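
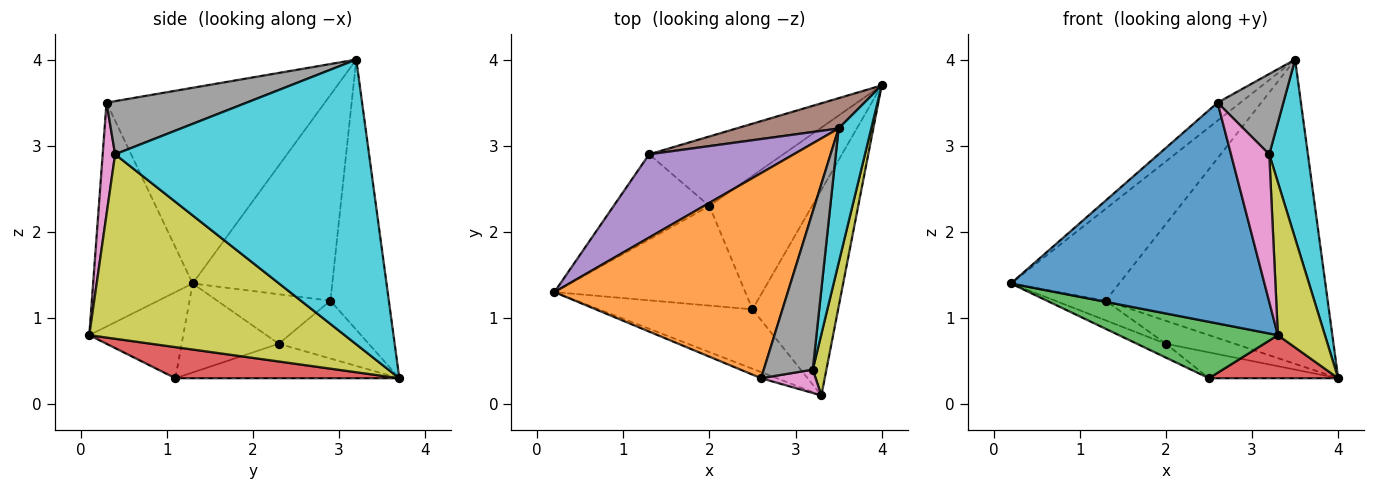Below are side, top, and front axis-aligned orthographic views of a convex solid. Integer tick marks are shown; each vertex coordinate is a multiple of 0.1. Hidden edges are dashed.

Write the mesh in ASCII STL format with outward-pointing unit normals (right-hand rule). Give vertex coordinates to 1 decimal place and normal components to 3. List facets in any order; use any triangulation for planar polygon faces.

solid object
 facet normal -0.365 -0.931 -0.026
  outer loop
   vertex 2.6 0.3 3.5
   vertex 0.2 1.3 1.4
   vertex 3.3 0.1 0.8
  endloop
 endfacet
 facet normal -0.641 0.067 0.765
  outer loop
   vertex 2.6 0.3 3.5
   vertex 3.5 3.2 4.0
   vertex 0.2 1.3 1.4
  endloop
 endfacet
 facet normal -0.377 -0.637 -0.672
  outer loop
   vertex 2.5 1.1 0.3
   vertex 3.3 0.1 0.8
   vertex 0.2 1.3 1.4
  endloop
 endfacet
 facet normal 0.335 -0.193 -0.922
  outer loop
   vertex 2.5 1.1 0.3
   vertex 4.0 3.7 0.3
   vertex 3.3 0.1 0.8
  endloop
 endfacet
 facet normal -0.691 0.536 0.485
  outer loop
   vertex 1.3 2.9 1.2
   vertex 0.2 1.3 1.4
   vertex 3.5 3.2 4.0
  endloop
 endfacet
 facet normal -0.253 0.963 0.096
  outer loop
   vertex 1.3 2.9 1.2
   vertex 3.5 3.2 4.0
   vertex 4.0 3.7 0.3
  endloop
 endfacet
 facet normal 0.306 -0.940 0.149
  outer loop
   vertex 3.2 0.4 2.9
   vertex 2.6 0.3 3.5
   vertex 3.3 0.1 0.8
  endloop
 endfacet
 facet normal 0.695 -0.326 0.641
  outer loop
   vertex 3.2 0.4 2.9
   vertex 3.5 3.2 4.0
   vertex 2.6 0.3 3.5
  endloop
 endfacet
 facet normal 0.981 -0.181 0.073
  outer loop
   vertex 3.2 0.4 2.9
   vertex 3.3 0.1 0.8
   vertex 4.0 3.7 0.3
  endloop
 endfacet
 facet normal 0.982 -0.149 0.113
  outer loop
   vertex 3.2 0.4 2.9
   vertex 4.0 3.7 0.3
   vertex 3.5 3.2 4.0
  endloop
 endfacet
 facet normal -0.313 0.180 -0.933
  outer loop
   vertex 2.0 2.3 0.7
   vertex 4.0 3.7 0.3
   vertex 2.5 1.1 0.3
  endloop
 endfacet
 facet normal -0.379 0.290 -0.879
  outer loop
   vertex 2.0 2.3 0.7
   vertex 1.3 2.9 1.2
   vertex 4.0 3.7 0.3
  endloop
 endfacet
 facet normal -0.419 0.125 -0.899
  outer loop
   vertex 2.0 2.3 0.7
   vertex 2.5 1.1 0.3
   vertex 0.2 1.3 1.4
  endloop
 endfacet
 facet normal -0.450 0.200 -0.870
  outer loop
   vertex 2.0 2.3 0.7
   vertex 0.2 1.3 1.4
   vertex 1.3 2.9 1.2
  endloop
 endfacet
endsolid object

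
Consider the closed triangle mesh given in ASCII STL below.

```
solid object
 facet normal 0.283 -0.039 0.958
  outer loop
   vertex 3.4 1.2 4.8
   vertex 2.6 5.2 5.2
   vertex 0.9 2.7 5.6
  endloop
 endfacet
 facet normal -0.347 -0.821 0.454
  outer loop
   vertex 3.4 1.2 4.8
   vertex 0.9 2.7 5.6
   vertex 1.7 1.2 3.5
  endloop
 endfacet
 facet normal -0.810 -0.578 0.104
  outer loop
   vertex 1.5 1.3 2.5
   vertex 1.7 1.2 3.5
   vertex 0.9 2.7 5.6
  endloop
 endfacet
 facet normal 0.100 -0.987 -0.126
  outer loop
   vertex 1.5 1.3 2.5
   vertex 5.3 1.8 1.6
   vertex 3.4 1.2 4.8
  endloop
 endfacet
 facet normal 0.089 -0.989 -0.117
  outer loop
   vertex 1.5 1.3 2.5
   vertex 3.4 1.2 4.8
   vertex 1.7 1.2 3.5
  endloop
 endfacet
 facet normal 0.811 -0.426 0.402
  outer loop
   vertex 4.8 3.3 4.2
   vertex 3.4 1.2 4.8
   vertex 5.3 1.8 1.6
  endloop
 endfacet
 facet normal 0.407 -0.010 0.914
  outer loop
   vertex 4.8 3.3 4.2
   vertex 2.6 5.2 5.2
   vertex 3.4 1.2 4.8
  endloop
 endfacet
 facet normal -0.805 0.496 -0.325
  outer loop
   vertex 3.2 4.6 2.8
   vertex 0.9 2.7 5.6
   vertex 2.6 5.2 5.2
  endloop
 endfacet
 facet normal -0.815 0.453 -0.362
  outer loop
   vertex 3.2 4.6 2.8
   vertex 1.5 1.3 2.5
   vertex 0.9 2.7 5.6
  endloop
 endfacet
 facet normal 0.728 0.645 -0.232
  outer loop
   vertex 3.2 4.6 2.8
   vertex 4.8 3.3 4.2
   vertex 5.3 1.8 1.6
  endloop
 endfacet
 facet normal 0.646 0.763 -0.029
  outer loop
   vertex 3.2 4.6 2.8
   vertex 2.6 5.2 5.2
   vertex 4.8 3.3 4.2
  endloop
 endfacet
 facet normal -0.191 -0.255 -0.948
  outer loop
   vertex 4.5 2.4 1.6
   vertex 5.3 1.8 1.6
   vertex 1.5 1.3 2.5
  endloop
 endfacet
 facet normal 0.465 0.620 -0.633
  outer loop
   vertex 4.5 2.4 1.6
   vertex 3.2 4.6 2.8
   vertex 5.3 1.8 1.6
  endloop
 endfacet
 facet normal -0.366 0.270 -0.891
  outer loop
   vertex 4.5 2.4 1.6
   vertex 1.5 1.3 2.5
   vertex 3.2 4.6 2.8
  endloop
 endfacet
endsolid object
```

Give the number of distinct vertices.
9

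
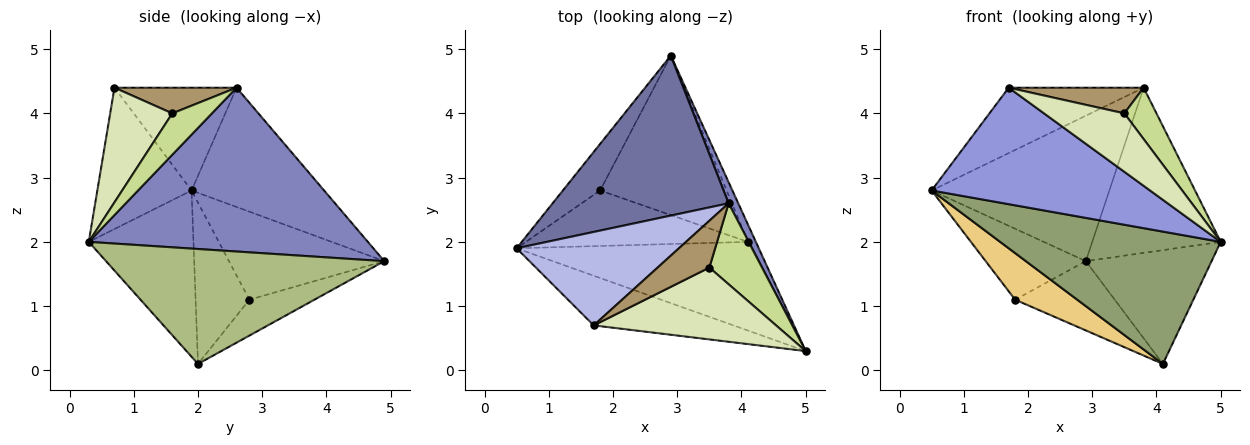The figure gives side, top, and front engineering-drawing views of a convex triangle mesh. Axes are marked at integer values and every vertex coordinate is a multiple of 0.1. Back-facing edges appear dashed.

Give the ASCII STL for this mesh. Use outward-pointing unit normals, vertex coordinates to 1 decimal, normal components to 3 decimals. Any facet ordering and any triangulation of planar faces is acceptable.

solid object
 facet normal -0.448 0.601 0.662
  outer loop
   vertex 3.8 2.6 4.4
   vertex 2.9 4.9 1.7
   vertex 0.5 1.9 2.8
  endloop
 endfacet
 facet normal 0.907 0.418 0.053
  outer loop
   vertex 3.8 2.6 4.4
   vertex 5.0 0.3 2.0
   vertex 2.9 4.9 1.7
  endloop
 endfacet
 facet normal -0.369 -0.855 -0.365
  outer loop
   vertex 1.7 0.7 4.4
   vertex 0.5 1.9 2.8
   vertex 5.0 0.3 2.0
  endloop
 endfacet
 facet normal -0.461 0.509 0.727
  outer loop
   vertex 1.7 0.7 4.4
   vertex 3.8 2.6 4.4
   vertex 0.5 1.9 2.8
  endloop
 endfacet
 facet normal -0.367 -0.773 -0.518
  outer loop
   vertex 4.1 2.0 0.1
   vertex 5.0 0.3 2.0
   vertex 0.5 1.9 2.8
  endloop
 endfacet
 facet normal 0.909 0.411 -0.063
  outer loop
   vertex 4.1 2.0 0.1
   vertex 2.9 4.9 1.7
   vertex 5.0 0.3 2.0
  endloop
 endfacet
 facet normal 0.551 -0.447 0.704
  outer loop
   vertex 3.5 1.6 4.0
   vertex 5.0 0.3 2.0
   vertex 3.8 2.6 4.4
  endloop
 endfacet
 facet normal 0.438 -0.567 0.697
  outer loop
   vertex 3.5 1.6 4.0
   vertex 1.7 0.7 4.4
   vertex 5.0 0.3 2.0
  endloop
 endfacet
 facet normal 0.399 -0.441 0.804
  outer loop
   vertex 3.5 1.6 4.0
   vertex 3.8 2.6 4.4
   vertex 1.7 0.7 4.4
  endloop
 endfacet
 facet normal -0.792 0.511 -0.335
  outer loop
   vertex 1.8 2.8 1.1
   vertex 0.5 1.9 2.8
   vertex 2.9 4.9 1.7
  endloop
 endfacet
 facet normal -0.486 -0.562 -0.669
  outer loop
   vertex 1.8 2.8 1.1
   vertex 4.1 2.0 0.1
   vertex 0.5 1.9 2.8
  endloop
 endfacet
 facet normal -0.252 0.386 -0.888
  outer loop
   vertex 1.8 2.8 1.1
   vertex 2.9 4.9 1.7
   vertex 4.1 2.0 0.1
  endloop
 endfacet
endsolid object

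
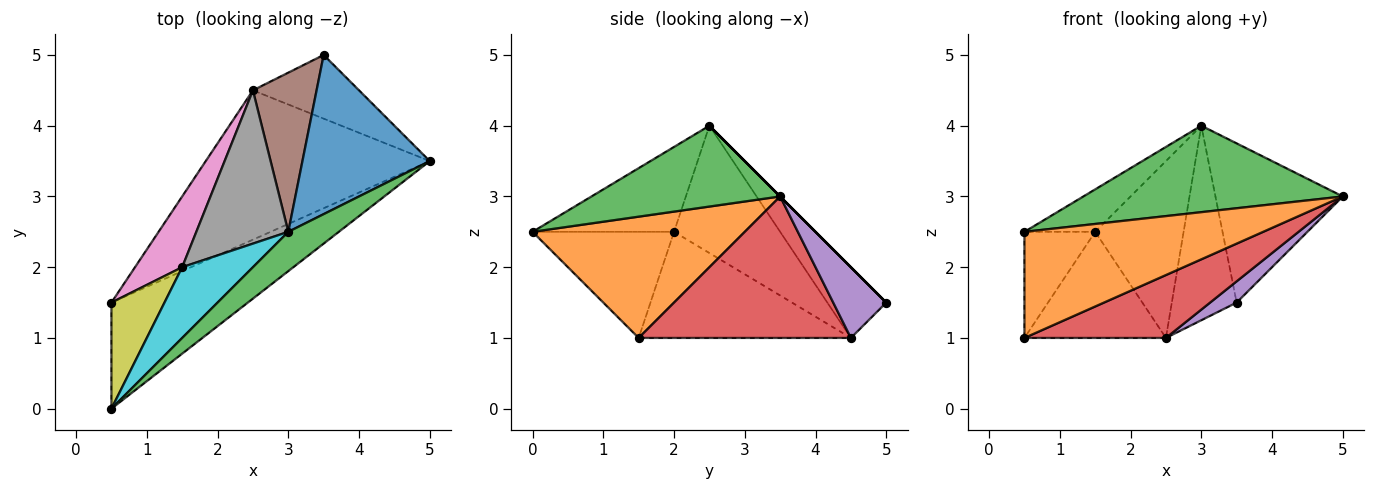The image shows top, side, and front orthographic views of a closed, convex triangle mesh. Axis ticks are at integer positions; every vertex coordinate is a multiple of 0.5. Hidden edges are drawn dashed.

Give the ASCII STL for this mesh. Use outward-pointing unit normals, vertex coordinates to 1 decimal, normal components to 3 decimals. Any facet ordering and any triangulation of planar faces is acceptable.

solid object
 facet normal 0.000 0.707 0.707
  outer loop
   vertex 3.0 2.5 4.0
   vertex 5.0 3.5 3.0
   vertex 3.5 5.0 1.5
  endloop
 endfacet
 facet normal 0.532 -0.599 -0.599
  outer loop
   vertex 0.5 0.0 2.5
   vertex 0.5 1.5 1.0
   vertex 5.0 3.5 3.0
  endloop
 endfacet
 facet normal 0.552 -0.759 0.345
  outer loop
   vertex 0.5 0.0 2.5
   vertex 5.0 3.5 3.0
   vertex 3.0 2.5 4.0
  endloop
 endfacet
 facet normal 0.503 -0.335 -0.797
  outer loop
   vertex 2.5 4.5 1.0
   vertex 5.0 3.5 3.0
   vertex 0.5 1.5 1.0
  endloop
 endfacet
 facet normal 0.535 -0.267 -0.802
  outer loop
   vertex 2.5 4.5 1.0
   vertex 3.5 5.0 1.5
   vertex 5.0 3.5 3.0
  endloop
 endfacet
 facet normal -0.575 0.633 0.518
  outer loop
   vertex 2.5 4.5 1.0
   vertex 3.0 2.5 4.0
   vertex 3.5 5.0 1.5
  endloop
 endfacet
 facet normal -0.780 0.520 0.347
  outer loop
   vertex 1.5 2.0 2.5
   vertex 2.5 4.5 1.0
   vertex 0.5 1.5 1.0
  endloop
 endfacet
 facet normal -0.672 0.560 0.485
  outer loop
   vertex 1.5 2.0 2.5
   vertex 3.0 2.5 4.0
   vertex 2.5 4.5 1.0
  endloop
 endfacet
 facet normal -0.816 0.408 0.408
  outer loop
   vertex 1.5 2.0 2.5
   vertex 0.5 1.5 1.0
   vertex 0.5 0.0 2.5
  endloop
 endfacet
 facet normal -0.717 0.359 0.598
  outer loop
   vertex 1.5 2.0 2.5
   vertex 0.5 0.0 2.5
   vertex 3.0 2.5 4.0
  endloop
 endfacet
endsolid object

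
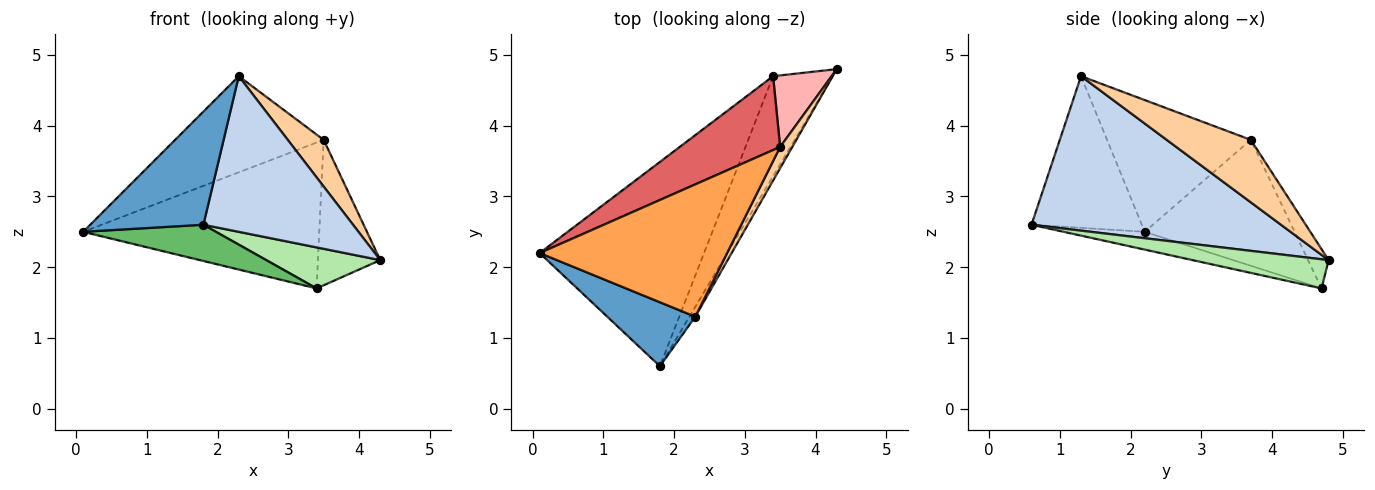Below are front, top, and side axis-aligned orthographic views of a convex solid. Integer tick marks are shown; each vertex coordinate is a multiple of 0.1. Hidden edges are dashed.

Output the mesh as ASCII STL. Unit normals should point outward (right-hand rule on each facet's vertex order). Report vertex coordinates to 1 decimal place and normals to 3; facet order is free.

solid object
 facet normal -0.647 -0.664 0.375
  outer loop
   vertex 2.3 1.3 4.7
   vertex 0.1 2.2 2.5
   vertex 1.8 0.6 2.6
  endloop
 endfacet
 facet normal 0.857 -0.514 -0.033
  outer loop
   vertex 2.3 1.3 4.7
   vertex 1.8 0.6 2.6
   vertex 4.3 4.8 2.1
  endloop
 endfacet
 facet normal -0.494 0.511 0.703
  outer loop
   vertex 3.5 3.7 3.8
   vertex 0.1 2.2 2.5
   vertex 2.3 1.3 4.7
  endloop
 endfacet
 facet normal 0.905 -0.387 0.176
  outer loop
   vertex 3.5 3.7 3.8
   vertex 2.3 1.3 4.7
   vertex 4.3 4.8 2.1
  endloop
 endfacet
 facet normal -0.106 -0.174 -0.979
  outer loop
   vertex 3.4 4.7 1.7
   vertex 1.8 0.6 2.6
   vertex 0.1 2.2 2.5
  endloop
 endfacet
 facet normal 0.413 -0.346 -0.842
  outer loop
   vertex 3.4 4.7 1.7
   vertex 4.3 4.8 2.1
   vertex 1.8 0.6 2.6
  endloop
 endfacet
 facet normal -0.493 0.776 0.393
  outer loop
   vertex 3.4 4.7 1.7
   vertex 0.1 2.2 2.5
   vertex 3.5 3.7 3.8
  endloop
 endfacet
 facet normal -0.284 0.860 0.423
  outer loop
   vertex 3.4 4.7 1.7
   vertex 3.5 3.7 3.8
   vertex 4.3 4.8 2.1
  endloop
 endfacet
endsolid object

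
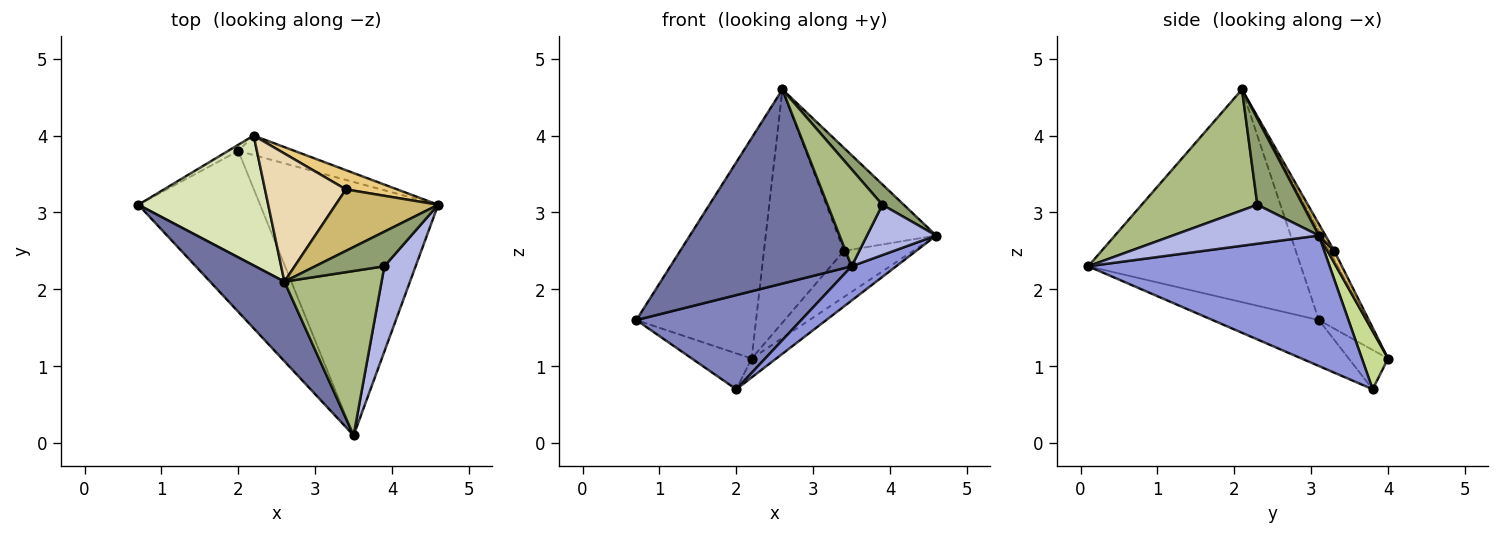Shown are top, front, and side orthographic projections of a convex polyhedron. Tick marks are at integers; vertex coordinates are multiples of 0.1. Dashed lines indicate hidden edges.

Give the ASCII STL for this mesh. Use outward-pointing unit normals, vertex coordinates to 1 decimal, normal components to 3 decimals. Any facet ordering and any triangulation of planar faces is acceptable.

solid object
 facet normal -0.736 -0.627 0.257
  outer loop
   vertex 2.6 2.1 4.6
   vertex 0.7 3.1 1.6
   vertex 3.5 0.1 2.3
  endloop
 endfacet
 facet normal -0.309 -0.480 -0.821
  outer loop
   vertex 2.0 3.8 0.7
   vertex 3.5 0.1 2.3
   vertex 0.7 3.1 1.6
  endloop
 endfacet
 facet normal 0.588 -0.109 -0.802
  outer loop
   vertex 2.0 3.8 0.7
   vertex 4.6 3.1 2.7
   vertex 3.5 0.1 2.3
  endloop
 endfacet
 facet normal 0.732 -0.347 0.587
  outer loop
   vertex 3.9 2.3 3.1
   vertex 3.5 0.1 2.3
   vertex 4.6 3.1 2.7
  endloop
 endfacet
 facet normal 0.731 -0.346 0.588
  outer loop
   vertex 3.9 2.3 3.1
   vertex 4.6 3.1 2.7
   vertex 2.6 2.1 4.6
  endloop
 endfacet
 facet normal 0.731 -0.347 0.588
  outer loop
   vertex 3.9 2.3 3.1
   vertex 2.6 2.1 4.6
   vertex 3.5 0.1 2.3
  endloop
 endfacet
 facet normal 0.595 0.560 -0.577
  outer loop
   vertex 2.2 4.0 1.1
   vertex 4.6 3.1 2.7
   vertex 2.0 3.8 0.7
  endloop
 endfacet
 facet normal -0.329 0.814 0.479
  outer loop
   vertex 2.2 4.0 1.1
   vertex 0.7 3.1 1.6
   vertex 2.6 2.1 4.6
  endloop
 endfacet
 facet normal -0.544 0.827 -0.142
  outer loop
   vertex 2.2 4.0 1.1
   vertex 2.0 3.8 0.7
   vertex 0.7 3.1 1.6
  endloop
 endfacet
 facet normal 0.058 0.857 0.512
  outer loop
   vertex 3.4 3.3 2.5
   vertex 2.6 2.1 4.6
   vertex 4.6 3.1 2.7
  endloop
 endfacet
 facet normal 0.089 0.919 0.383
  outer loop
   vertex 3.4 3.3 2.5
   vertex 4.6 3.1 2.7
   vertex 2.2 4.0 1.1
  endloop
 endfacet
 facet normal -0.050 0.875 0.481
  outer loop
   vertex 3.4 3.3 2.5
   vertex 2.2 4.0 1.1
   vertex 2.6 2.1 4.6
  endloop
 endfacet
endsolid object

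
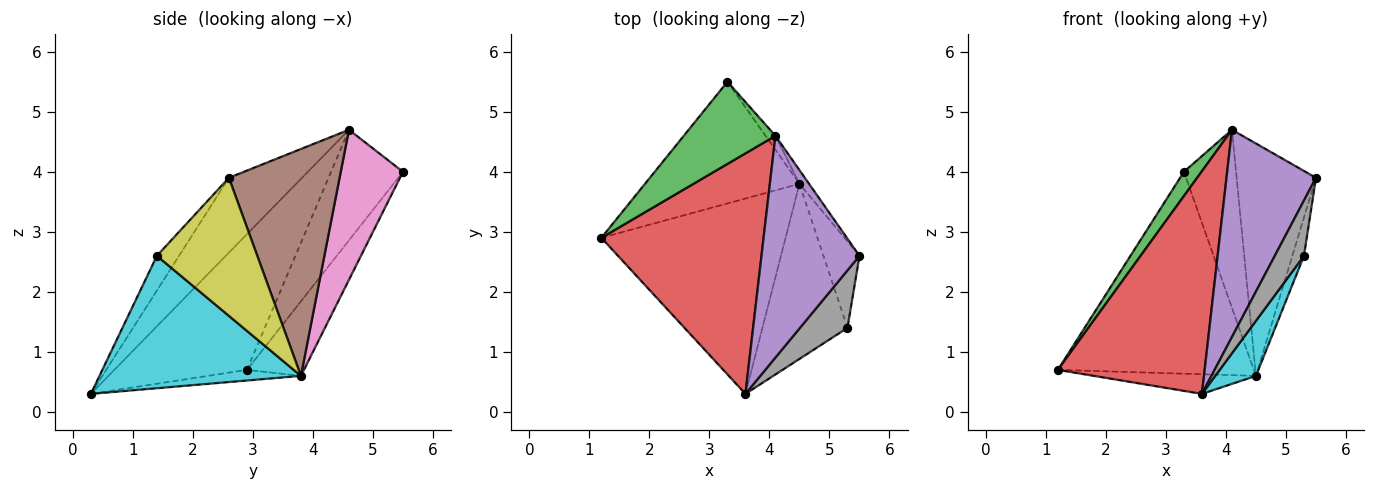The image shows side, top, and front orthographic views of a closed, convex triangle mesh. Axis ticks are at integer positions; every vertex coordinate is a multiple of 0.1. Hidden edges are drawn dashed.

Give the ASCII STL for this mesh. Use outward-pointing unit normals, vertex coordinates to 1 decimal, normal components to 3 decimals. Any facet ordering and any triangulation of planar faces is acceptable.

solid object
 facet normal -0.242 0.831 -0.501
  outer loop
   vertex 4.5 3.8 0.6
   vertex 1.2 2.9 0.7
   vertex 3.3 5.5 4.0
  endloop
 endfacet
 facet normal -0.057 0.100 -0.993
  outer loop
   vertex 4.5 3.8 0.6
   vertex 3.6 0.3 0.3
   vertex 1.2 2.9 0.7
  endloop
 endfacet
 facet normal -0.757 -0.185 0.627
  outer loop
   vertex 4.1 4.6 4.7
   vertex 3.3 5.5 4.0
   vertex 1.2 2.9 0.7
  endloop
 endfacet
 facet normal -0.523 -0.579 0.625
  outer loop
   vertex 4.1 4.6 4.7
   vertex 1.2 2.9 0.7
   vertex 3.6 0.3 0.3
  endloop
 endfacet
 facet normal -0.487 -0.596 0.638
  outer loop
   vertex 4.1 4.6 4.7
   vertex 3.6 0.3 0.3
   vertex 5.5 2.6 3.9
  endloop
 endfacet
 facet normal 0.812 0.582 -0.034
  outer loop
   vertex 4.1 4.6 4.7
   vertex 5.5 2.6 3.9
   vertex 4.5 3.8 0.6
  endloop
 endfacet
 facet normal 0.766 0.641 -0.050
  outer loop
   vertex 4.1 4.6 4.7
   vertex 4.5 3.8 0.6
   vertex 3.3 5.5 4.0
  endloop
 endfacet
 facet normal -0.466 -0.613 0.638
  outer loop
   vertex 5.3 1.4 2.6
   vertex 5.5 2.6 3.9
   vertex 3.6 0.3 0.3
  endloop
 endfacet
 facet normal 0.962 0.111 -0.251
  outer loop
   vertex 5.3 1.4 2.6
   vertex 4.5 3.8 0.6
   vertex 5.5 2.6 3.9
  endloop
 endfacet
 facet normal 0.829 -0.168 -0.533
  outer loop
   vertex 5.3 1.4 2.6
   vertex 3.6 0.3 0.3
   vertex 4.5 3.8 0.6
  endloop
 endfacet
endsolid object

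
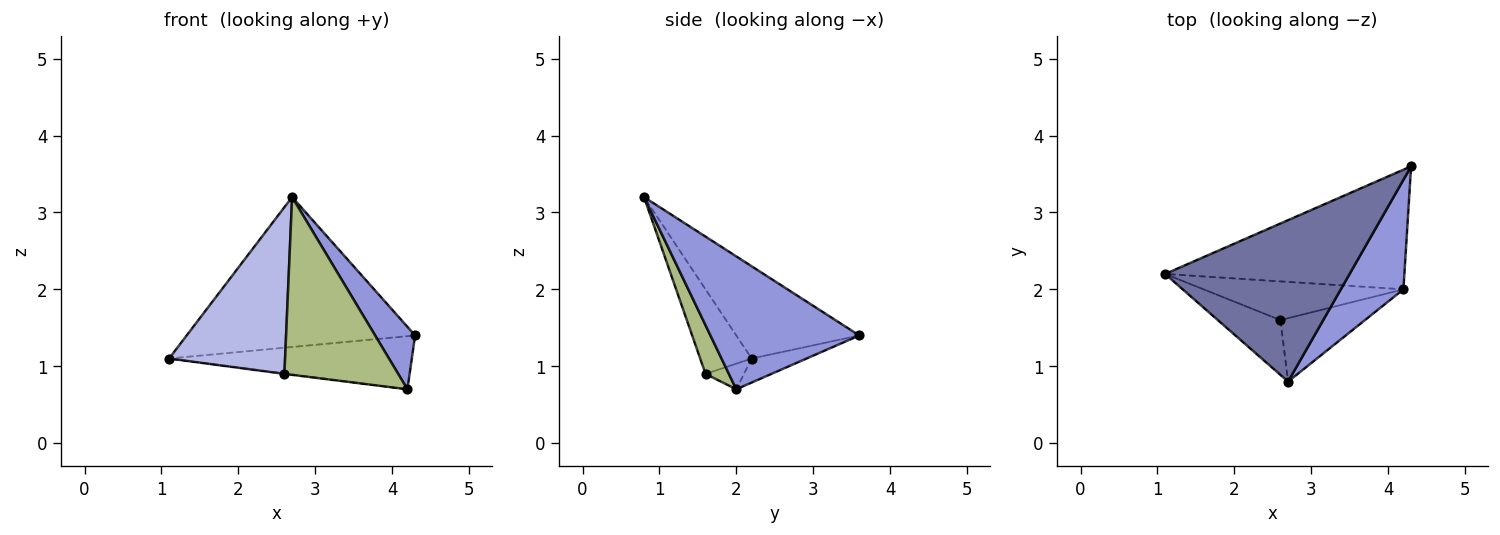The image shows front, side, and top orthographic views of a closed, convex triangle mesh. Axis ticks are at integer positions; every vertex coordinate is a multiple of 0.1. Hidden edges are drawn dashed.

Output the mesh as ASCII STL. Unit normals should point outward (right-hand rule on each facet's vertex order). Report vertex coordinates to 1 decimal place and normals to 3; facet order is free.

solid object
 facet normal -0.344 0.639 0.688
  outer loop
   vertex 2.7 0.8 3.2
   vertex 4.3 3.6 1.4
   vertex 1.1 2.2 1.1
  endloop
 endfacet
 facet normal -0.091 0.404 -0.910
  outer loop
   vertex 4.2 2.0 0.7
   vertex 1.1 2.2 1.1
   vertex 4.3 3.6 1.4
  endloop
 endfacet
 facet normal 0.879 -0.236 0.414
  outer loop
   vertex 4.2 2.0 0.7
   vertex 4.3 3.6 1.4
   vertex 2.7 0.8 3.2
  endloop
 endfacet
 facet normal -0.389 -0.875 -0.288
  outer loop
   vertex 2.6 1.6 0.9
   vertex 2.7 0.8 3.2
   vertex 1.1 2.2 1.1
  endloop
 endfacet
 facet normal -0.127 0.013 -0.992
  outer loop
   vertex 2.6 1.6 0.9
   vertex 1.1 2.2 1.1
   vertex 4.2 2.0 0.7
  endloop
 endfacet
 facet normal 0.190 -0.925 -0.330
  outer loop
   vertex 2.6 1.6 0.9
   vertex 4.2 2.0 0.7
   vertex 2.7 0.8 3.2
  endloop
 endfacet
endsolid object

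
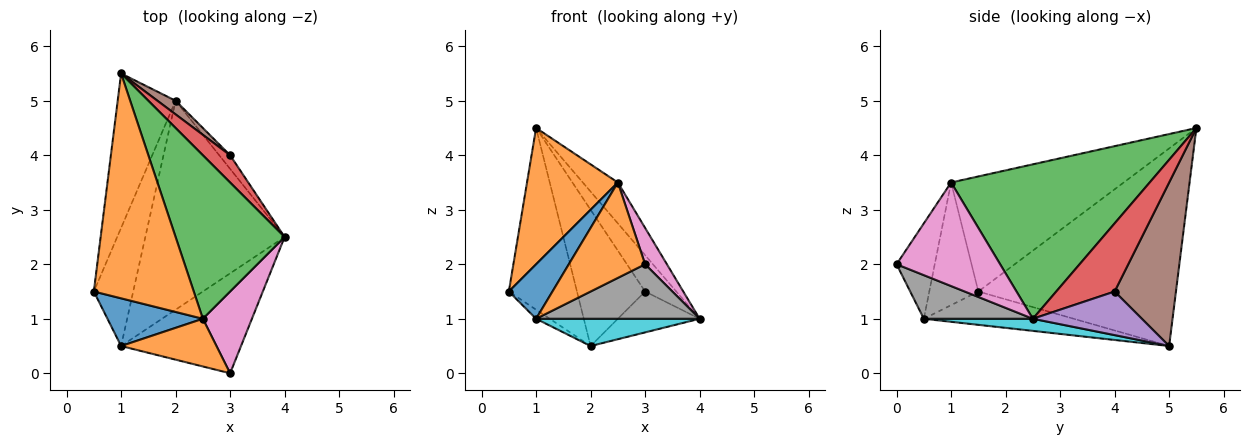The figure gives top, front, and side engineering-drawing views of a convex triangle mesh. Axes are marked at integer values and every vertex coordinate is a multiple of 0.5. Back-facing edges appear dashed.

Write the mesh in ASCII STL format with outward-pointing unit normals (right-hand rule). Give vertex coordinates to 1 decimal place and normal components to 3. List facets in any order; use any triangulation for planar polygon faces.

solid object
 facet normal -0.911 0.314 -0.267
  outer loop
   vertex 2.0 5.0 0.5
   vertex 0.5 1.5 1.5
   vertex 1.0 5.5 4.5
  endloop
 endfacet
 facet normal -0.702 -0.369 0.609
  outer loop
   vertex 2.5 1.0 3.5
   vertex 1.0 5.5 4.5
   vertex 0.5 1.5 1.5
  endloop
 endfacet
 facet normal 0.809 0.143 0.571
  outer loop
   vertex 2.5 1.0 3.5
   vertex 4.0 2.5 1.0
   vertex 1.0 5.5 4.5
  endloop
 endfacet
 facet normal 0.832 0.444 0.333
  outer loop
   vertex 3.0 4.0 1.5
   vertex 1.0 5.5 4.5
   vertex 4.0 2.5 1.0
  endloop
 endfacet
 facet normal 0.784 0.588 -0.196
  outer loop
   vertex 3.0 4.0 1.5
   vertex 4.0 2.5 1.0
   vertex 2.0 5.0 0.5
  endloop
 endfacet
 facet normal 0.667 0.741 0.074
  outer loop
   vertex 3.0 4.0 1.5
   vertex 2.0 5.0 0.5
   vertex 1.0 5.5 4.5
  endloop
 endfacet
 facet normal 0.888 -0.187 0.421
  outer loop
   vertex 3.0 0.0 2.0
   vertex 4.0 2.5 1.0
   vertex 2.5 1.0 3.5
  endloop
 endfacet
 facet normal 0.304 -0.456 -0.836
  outer loop
   vertex 1.0 0.5 1.0
   vertex 4.0 2.5 1.0
   vertex 3.0 0.0 2.0
  endloop
 endfacet
 facet normal -0.645 0.059 -0.762
  outer loop
   vertex 1.0 0.5 1.0
   vertex 0.5 1.5 1.5
   vertex 2.0 5.0 0.5
  endloop
 endfacet
 facet normal 0.086 -0.129 -0.988
  outer loop
   vertex 1.0 0.5 1.0
   vertex 2.0 5.0 0.5
   vertex 4.0 2.5 1.0
  endloop
 endfacet
 facet normal -0.646 -0.574 0.503
  outer loop
   vertex 1.0 0.5 1.0
   vertex 2.5 1.0 3.5
   vertex 0.5 1.5 1.5
  endloop
 endfacet
 facet normal -0.408 -0.816 0.408
  outer loop
   vertex 1.0 0.5 1.0
   vertex 3.0 0.0 2.0
   vertex 2.5 1.0 3.5
  endloop
 endfacet
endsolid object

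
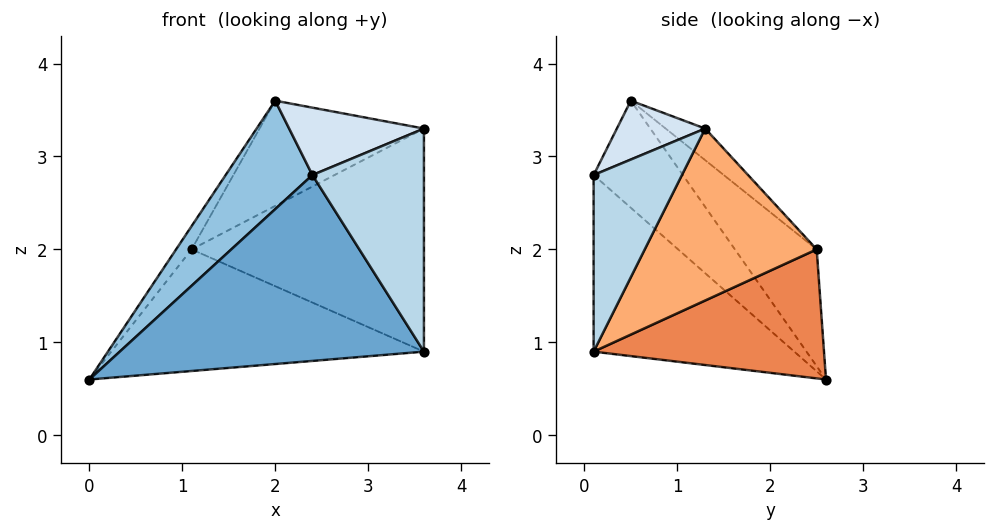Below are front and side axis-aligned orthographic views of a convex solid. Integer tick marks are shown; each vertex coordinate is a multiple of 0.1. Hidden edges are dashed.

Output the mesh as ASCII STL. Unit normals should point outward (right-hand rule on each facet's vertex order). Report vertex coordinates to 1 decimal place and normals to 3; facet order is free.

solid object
 facet normal -0.520 -0.788 -0.328
  outer loop
   vertex 2.4 0.1 2.8
   vertex 0.0 2.6 0.6
   vertex 3.6 0.1 0.9
  endloop
 endfacet
 facet normal -0.717 -0.697 -0.010
  outer loop
   vertex 2.4 0.1 2.8
   vertex 2.0 0.5 3.6
   vertex 0.0 2.6 0.6
  endloop
 endfacet
 facet normal 0.578 -0.730 0.365
  outer loop
   vertex 2.4 0.1 2.8
   vertex 3.6 0.1 0.9
   vertex 3.6 1.3 3.3
  endloop
 endfacet
 facet normal 0.451 -0.688 0.569
  outer loop
   vertex 2.4 0.1 2.8
   vertex 3.6 1.3 3.3
   vertex 2.0 0.5 3.6
  endloop
 endfacet
 facet normal 0.549 0.745 -0.378
  outer loop
   vertex 1.1 2.5 2.0
   vertex 3.6 0.1 0.9
   vertex 0.0 2.6 0.6
  endloop
 endfacet
 facet normal 0.552 0.746 -0.373
  outer loop
   vertex 1.1 2.5 2.0
   vertex 3.6 1.3 3.3
   vertex 3.6 0.1 0.9
  endloop
 endfacet
 facet normal -0.773 0.146 0.618
  outer loop
   vertex 1.1 2.5 2.0
   vertex 0.0 2.6 0.6
   vertex 2.0 0.5 3.6
  endloop
 endfacet
 facet normal -0.139 0.580 0.803
  outer loop
   vertex 1.1 2.5 2.0
   vertex 2.0 0.5 3.6
   vertex 3.6 1.3 3.3
  endloop
 endfacet
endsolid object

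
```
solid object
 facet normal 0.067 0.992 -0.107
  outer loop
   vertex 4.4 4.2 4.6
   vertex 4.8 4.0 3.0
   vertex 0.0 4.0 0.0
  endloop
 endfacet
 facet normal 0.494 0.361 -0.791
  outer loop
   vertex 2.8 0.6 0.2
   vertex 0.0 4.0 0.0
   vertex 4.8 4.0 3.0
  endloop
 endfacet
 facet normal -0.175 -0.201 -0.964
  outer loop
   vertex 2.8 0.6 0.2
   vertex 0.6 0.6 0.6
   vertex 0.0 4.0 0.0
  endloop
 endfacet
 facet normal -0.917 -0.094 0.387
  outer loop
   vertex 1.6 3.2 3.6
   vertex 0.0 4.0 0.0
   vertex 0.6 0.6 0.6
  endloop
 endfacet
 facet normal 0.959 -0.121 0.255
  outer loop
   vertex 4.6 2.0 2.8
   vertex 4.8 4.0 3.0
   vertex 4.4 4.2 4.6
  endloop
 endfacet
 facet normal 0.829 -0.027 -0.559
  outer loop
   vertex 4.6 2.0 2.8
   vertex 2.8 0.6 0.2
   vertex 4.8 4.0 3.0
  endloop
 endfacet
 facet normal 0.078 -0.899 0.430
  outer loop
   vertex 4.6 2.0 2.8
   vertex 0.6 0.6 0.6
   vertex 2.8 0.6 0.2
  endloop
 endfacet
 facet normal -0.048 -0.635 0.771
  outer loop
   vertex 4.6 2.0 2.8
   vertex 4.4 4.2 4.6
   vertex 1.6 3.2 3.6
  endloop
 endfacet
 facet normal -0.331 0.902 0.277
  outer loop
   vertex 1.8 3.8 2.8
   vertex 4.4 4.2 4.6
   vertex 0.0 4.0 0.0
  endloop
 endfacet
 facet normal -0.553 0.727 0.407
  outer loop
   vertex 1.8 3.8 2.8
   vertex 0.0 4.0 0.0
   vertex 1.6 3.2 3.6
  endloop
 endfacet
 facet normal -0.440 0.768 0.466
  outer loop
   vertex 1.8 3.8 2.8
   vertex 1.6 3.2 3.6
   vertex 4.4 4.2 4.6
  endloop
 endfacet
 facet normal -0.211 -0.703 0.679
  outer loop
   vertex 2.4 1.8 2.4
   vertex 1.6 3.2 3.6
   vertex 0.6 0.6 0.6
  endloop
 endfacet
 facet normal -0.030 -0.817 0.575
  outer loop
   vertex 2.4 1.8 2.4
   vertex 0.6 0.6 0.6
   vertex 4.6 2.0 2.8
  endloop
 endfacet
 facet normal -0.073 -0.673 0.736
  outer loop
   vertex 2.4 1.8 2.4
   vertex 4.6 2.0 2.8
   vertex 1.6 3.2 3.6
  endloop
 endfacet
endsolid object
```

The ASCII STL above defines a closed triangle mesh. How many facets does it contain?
14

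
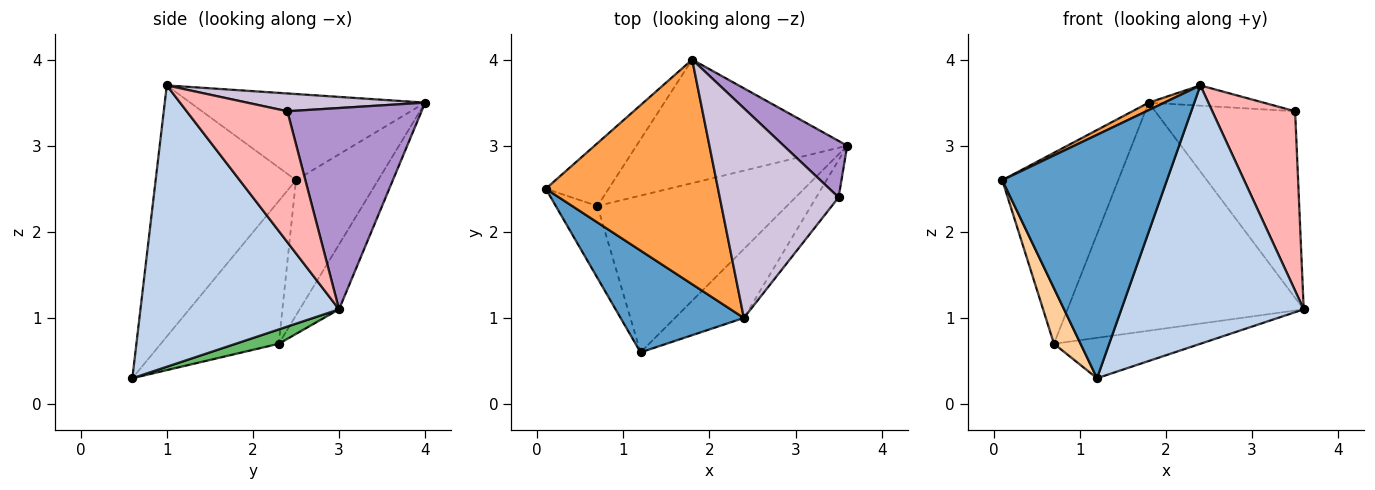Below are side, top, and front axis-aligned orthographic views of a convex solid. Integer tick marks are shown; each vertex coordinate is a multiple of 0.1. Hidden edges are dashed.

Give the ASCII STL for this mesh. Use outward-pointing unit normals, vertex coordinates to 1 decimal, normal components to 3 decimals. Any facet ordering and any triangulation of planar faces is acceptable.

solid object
 facet normal -0.618 -0.725 0.303
  outer loop
   vertex 2.4 1.0 3.7
   vertex 0.1 2.5 2.6
   vertex 1.2 0.6 0.3
  endloop
 endfacet
 facet normal 0.725 -0.666 -0.178
  outer loop
   vertex 2.4 1.0 3.7
   vertex 1.2 0.6 0.3
   vertex 3.6 3.0 1.1
  endloop
 endfacet
 facet normal -0.447 -0.030 0.894
  outer loop
   vertex 1.8 4.0 3.5
   vertex 0.1 2.5 2.6
   vertex 2.4 1.0 3.7
  endloop
 endfacet
 facet normal -0.938 -0.211 -0.274
  outer loop
   vertex 0.7 2.3 0.7
   vertex 1.2 0.6 0.3
   vertex 0.1 2.5 2.6
  endloop
 endfacet
 facet normal 0.073 0.249 -0.966
  outer loop
   vertex 0.7 2.3 0.7
   vertex 3.6 3.0 1.1
   vertex 1.2 0.6 0.3
  endloop
 endfacet
 facet normal -0.558 0.788 -0.259
  outer loop
   vertex 0.7 2.3 0.7
   vertex 0.1 2.5 2.6
   vertex 1.8 4.0 3.5
  endloop
 endfacet
 facet normal -0.145 0.870 -0.471
  outer loop
   vertex 0.7 2.3 0.7
   vertex 1.8 4.0 3.5
   vertex 3.6 3.0 1.1
  endloop
 endfacet
 facet normal 0.766 -0.630 -0.131
  outer loop
   vertex 3.5 2.4 3.4
   vertex 2.4 1.0 3.7
   vertex 3.6 3.0 1.1
  endloop
 endfacet
 facet normal 0.676 0.705 0.213
  outer loop
   vertex 3.5 2.4 3.4
   vertex 3.6 3.0 1.1
   vertex 1.8 4.0 3.5
  endloop
 endfacet
 facet normal 0.147 0.095 0.984
  outer loop
   vertex 3.5 2.4 3.4
   vertex 1.8 4.0 3.5
   vertex 2.4 1.0 3.7
  endloop
 endfacet
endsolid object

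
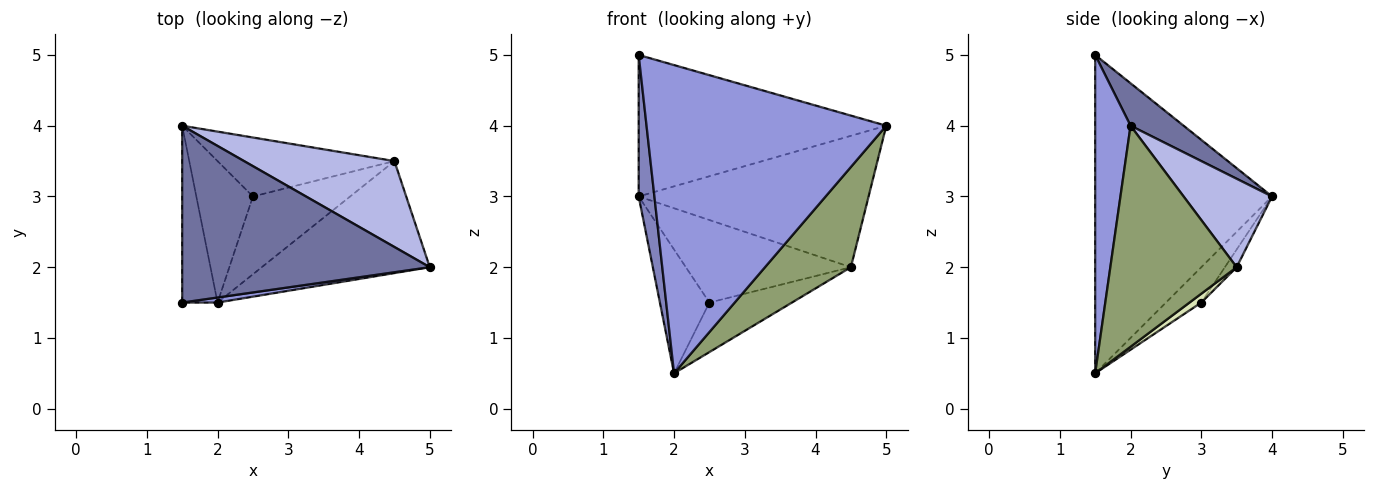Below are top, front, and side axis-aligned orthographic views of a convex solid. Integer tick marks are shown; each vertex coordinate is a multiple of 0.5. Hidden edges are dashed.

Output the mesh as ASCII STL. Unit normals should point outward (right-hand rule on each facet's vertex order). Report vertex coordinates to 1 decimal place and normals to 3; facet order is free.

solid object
 facet normal 0.133 0.619 0.774
  outer loop
   vertex 1.5 1.5 5.0
   vertex 5.0 2.0 4.0
   vertex 1.5 4.0 3.0
  endloop
 endfacet
 facet normal -0.990 -0.088 -0.110
  outer loop
   vertex 2.0 1.5 0.5
   vertex 1.5 1.5 5.0
   vertex 1.5 4.0 3.0
  endloop
 endfacet
 facet normal 0.146 -0.989 0.016
  outer loop
   vertex 2.0 1.5 0.5
   vertex 5.0 2.0 4.0
   vertex 1.5 1.5 5.0
  endloop
 endfacet
 facet normal 0.306 0.797 0.521
  outer loop
   vertex 4.5 3.5 2.0
   vertex 1.5 4.0 3.0
   vertex 5.0 2.0 4.0
  endloop
 endfacet
 facet normal 0.700 -0.476 -0.532
  outer loop
   vertex 4.5 3.5 2.0
   vertex 5.0 2.0 4.0
   vertex 2.0 1.5 0.5
  endloop
 endfacet
 facet normal -0.426 0.596 -0.681
  outer loop
   vertex 2.5 3.0 1.5
   vertex 2.0 1.5 0.5
   vertex 1.5 4.0 3.0
  endloop
 endfacet
 facet normal -0.058 0.812 -0.580
  outer loop
   vertex 2.5 3.0 1.5
   vertex 1.5 4.0 3.0
   vertex 4.5 3.5 2.0
  endloop
 endfacet
 facet normal 0.076 0.535 -0.841
  outer loop
   vertex 2.5 3.0 1.5
   vertex 4.5 3.5 2.0
   vertex 2.0 1.5 0.5
  endloop
 endfacet
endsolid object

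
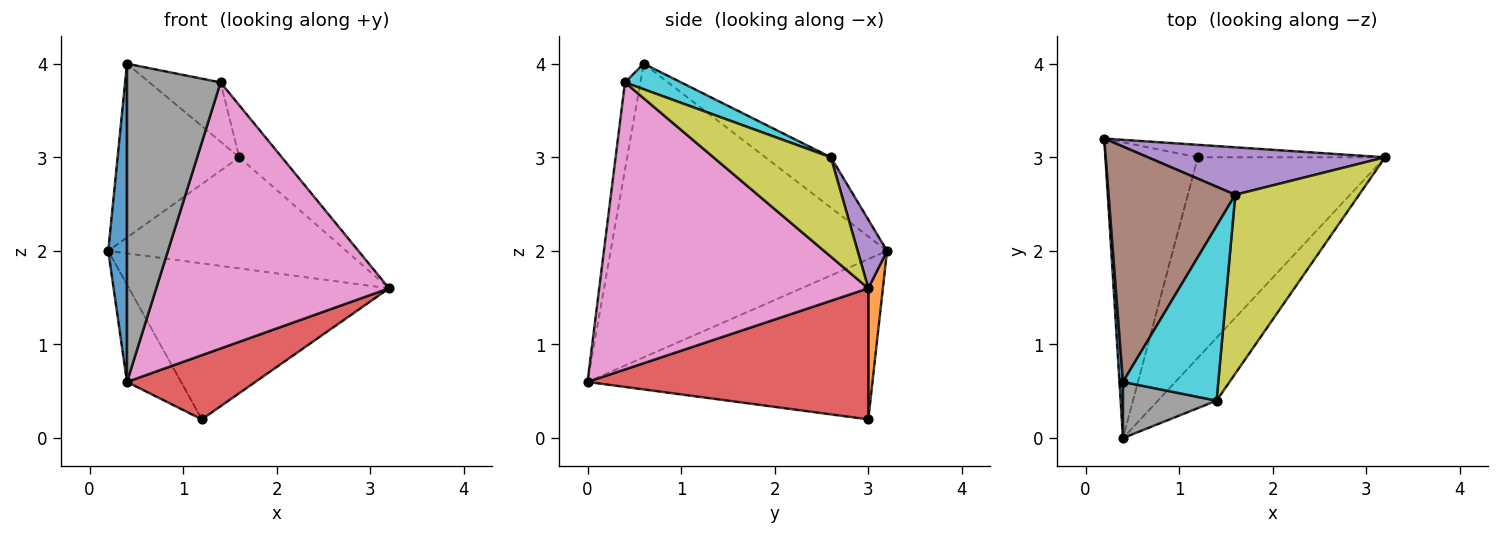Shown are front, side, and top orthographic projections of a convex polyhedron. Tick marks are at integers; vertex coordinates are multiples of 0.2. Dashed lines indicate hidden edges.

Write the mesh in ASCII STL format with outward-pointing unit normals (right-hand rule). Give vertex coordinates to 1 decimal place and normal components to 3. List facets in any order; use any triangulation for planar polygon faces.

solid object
 facet normal -0.998 -0.068 0.012
  outer loop
   vertex 0.4 0.6 4.0
   vertex 0.2 3.2 2.0
   vertex 0.4 0.0 0.6
  endloop
 endfacet
 facet normal 0.056 0.995 -0.080
  outer loop
   vertex 1.2 3.0 0.2
   vertex 0.2 3.2 2.0
   vertex 3.2 3.0 1.6
  endloop
 endfacet
 facet normal -0.855 0.162 -0.493
  outer loop
   vertex 1.2 3.0 0.2
   vertex 0.4 0.0 0.6
   vertex 0.2 3.2 2.0
  endloop
 endfacet
 facet normal 0.555 -0.254 -0.792
  outer loop
   vertex 1.2 3.0 0.2
   vertex 3.2 3.0 1.6
   vertex 0.4 0.0 0.6
  endloop
 endfacet
 facet normal 0.113 0.914 0.390
  outer loop
   vertex 1.6 2.6 3.0
   vertex 3.2 3.0 1.6
   vertex 0.2 3.2 2.0
  endloop
 endfacet
 facet normal -0.305 0.566 0.766
  outer loop
   vertex 1.6 2.6 3.0
   vertex 0.2 3.2 2.0
   vertex 0.4 0.6 4.0
  endloop
 endfacet
 facet normal 0.747 -0.647 -0.153
  outer loop
   vertex 1.4 0.4 3.8
   vertex 0.4 0.0 0.6
   vertex 3.2 3.0 1.6
  endloop
 endfacet
 facet normal -0.160 -0.972 0.172
  outer loop
   vertex 1.4 0.4 3.8
   vertex 0.4 0.6 4.0
   vertex 0.4 0.0 0.6
  endloop
 endfacet
 facet normal 0.610 0.221 0.761
  outer loop
   vertex 1.4 0.4 3.8
   vertex 3.2 3.0 1.6
   vertex 1.6 2.6 3.0
  endloop
 endfacet
 facet normal 0.246 0.311 0.918
  outer loop
   vertex 1.4 0.4 3.8
   vertex 1.6 2.6 3.0
   vertex 0.4 0.6 4.0
  endloop
 endfacet
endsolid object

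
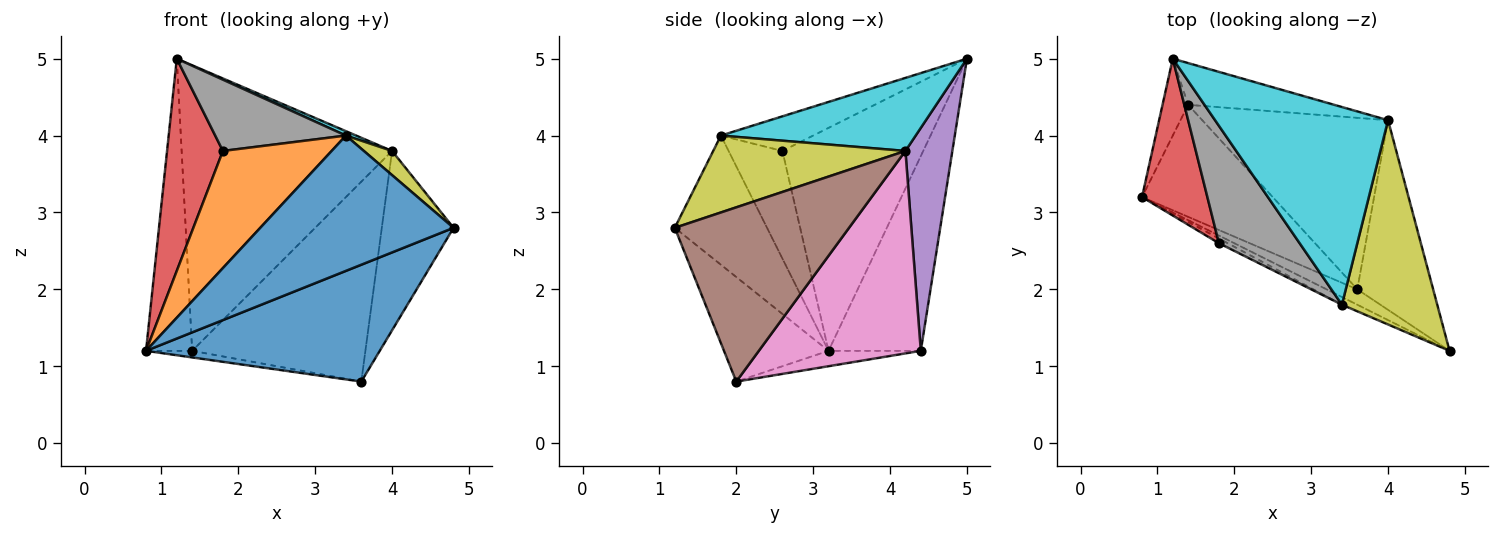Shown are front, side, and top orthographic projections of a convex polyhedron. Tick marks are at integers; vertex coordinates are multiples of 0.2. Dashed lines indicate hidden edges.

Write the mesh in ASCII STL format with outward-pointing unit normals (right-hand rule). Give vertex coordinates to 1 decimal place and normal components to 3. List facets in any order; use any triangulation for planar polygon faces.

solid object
 facet normal -0.405 -0.906 -0.119
  outer loop
   vertex 3.6 2.0 0.8
   vertex 4.8 1.2 2.8
   vertex 0.8 3.2 1.2
  endloop
 endfacet
 facet normal -0.888 0.444 -0.117
  outer loop
   vertex 1.4 4.4 1.2
   vertex 0.8 3.2 1.2
   vertex 1.2 5.0 5.0
  endloop
 endfacet
 facet normal -0.117 0.058 -0.991
  outer loop
   vertex 1.4 4.4 1.2
   vertex 3.6 2.0 0.8
   vertex 0.8 3.2 1.2
  endloop
 endfacet
 facet normal -0.897 -0.356 0.263
  outer loop
   vertex 1.8 2.6 3.8
   vertex 1.2 5.0 5.0
   vertex 0.8 3.2 1.2
  endloop
 endfacet
 facet normal 0.216 0.966 -0.141
  outer loop
   vertex 4.0 4.2 3.8
   vertex 1.4 4.4 1.2
   vertex 1.2 5.0 5.0
  endloop
 endfacet
 facet normal 0.858 0.353 -0.373
  outer loop
   vertex 4.0 4.2 3.8
   vertex 4.8 1.2 2.8
   vertex 3.6 2.0 0.8
  endloop
 endfacet
 facet normal 0.579 0.619 -0.531
  outer loop
   vertex 4.0 4.2 3.8
   vertex 3.6 2.0 0.8
   vertex 1.4 4.4 1.2
  endloop
 endfacet
 facet normal -0.344 -0.487 0.803
  outer loop
   vertex 3.4 1.8 4.0
   vertex 1.2 5.0 5.0
   vertex 1.8 2.6 3.8
  endloop
 endfacet
 facet normal 0.625 -0.092 0.775
  outer loop
   vertex 3.4 1.8 4.0
   vertex 4.8 1.2 2.8
   vertex 4.0 4.2 3.8
  endloop
 endfacet
 facet normal 0.389 -0.020 0.921
  outer loop
   vertex 3.4 1.8 4.0
   vertex 4.0 4.2 3.8
   vertex 1.2 5.0 5.0
  endloop
 endfacet
 facet normal -0.430 -0.901 -0.051
  outer loop
   vertex 3.4 1.8 4.0
   vertex 0.8 3.2 1.2
   vertex 4.8 1.2 2.8
  endloop
 endfacet
 facet normal -0.443 -0.896 -0.036
  outer loop
   vertex 3.4 1.8 4.0
   vertex 1.8 2.6 3.8
   vertex 0.8 3.2 1.2
  endloop
 endfacet
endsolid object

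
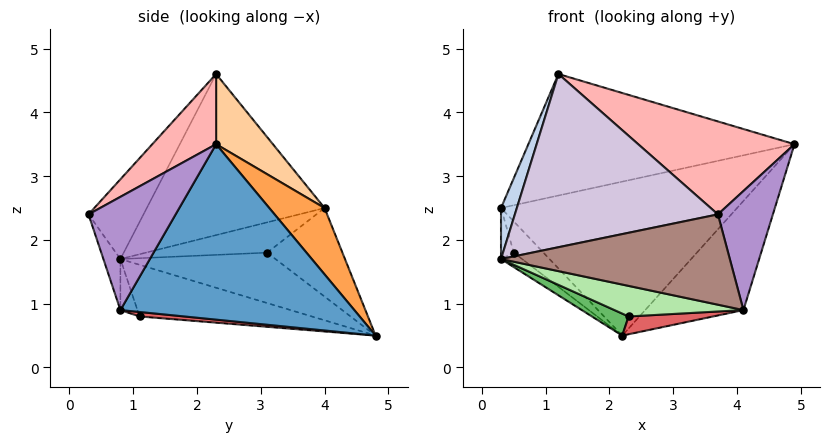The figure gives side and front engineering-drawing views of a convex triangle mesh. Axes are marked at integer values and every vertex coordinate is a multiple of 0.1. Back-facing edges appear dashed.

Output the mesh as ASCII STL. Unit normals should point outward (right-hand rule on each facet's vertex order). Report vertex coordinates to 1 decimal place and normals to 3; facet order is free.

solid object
 facet normal 0.822 0.345 -0.452
  outer loop
   vertex 4.1 0.8 0.9
   vertex 2.2 4.8 0.5
   vertex 4.9 2.3 3.5
  endloop
 endfacet
 facet normal -0.939 -0.084 0.335
  outer loop
   vertex 0.3 4.0 2.5
   vertex 0.3 0.8 1.7
   vertex 1.2 2.3 4.6
  endloop
 endfacet
 facet normal 0.195 0.833 0.518
  outer loop
   vertex 0.3 4.0 2.5
   vertex 4.9 2.3 3.5
   vertex 2.2 4.8 0.5
  endloop
 endfacet
 facet normal 0.171 0.800 0.575
  outer loop
   vertex 0.3 4.0 2.5
   vertex 1.2 2.3 4.6
   vertex 4.9 2.3 3.5
  endloop
 endfacet
 facet normal -0.398 -0.085 -0.913
  outer loop
   vertex 2.3 1.1 0.8
   vertex 0.3 0.8 1.7
   vertex 2.2 4.8 0.5
  endloop
 endfacet
 facet normal -0.111 -0.842 -0.528
  outer loop
   vertex 2.3 1.1 0.8
   vertex 4.1 0.8 0.9
   vertex 0.3 0.8 1.7
  endloop
 endfacet
 facet normal 0.042 -0.080 -0.996
  outer loop
   vertex 2.3 1.1 0.8
   vertex 2.2 4.8 0.5
   vertex 4.1 0.8 0.9
  endloop
 endfacet
 facet normal 0.234 -0.572 0.786
  outer loop
   vertex 3.7 0.3 2.4
   vertex 4.9 2.3 3.5
   vertex 1.2 2.3 4.6
  endloop
 endfacet
 facet normal 0.845 -0.533 0.048
  outer loop
   vertex 3.7 0.3 2.4
   vertex 4.1 0.8 0.9
   vertex 4.9 2.3 3.5
  endloop
 endfacet
 facet normal -0.226 -0.835 0.502
  outer loop
   vertex 3.7 0.3 2.4
   vertex 1.2 2.3 4.6
   vertex 0.3 0.8 1.7
  endloop
 endfacet
 facet normal -0.070 -0.941 -0.332
  outer loop
   vertex 3.7 0.3 2.4
   vertex 0.3 0.8 1.7
   vertex 4.1 0.8 0.9
  endloop
 endfacet
 facet normal -0.660 0.090 -0.746
  outer loop
   vertex 0.5 3.1 1.8
   vertex 2.2 4.8 0.5
   vertex 0.3 0.8 1.7
  endloop
 endfacet
 facet normal -0.917 0.097 -0.386
  outer loop
   vertex 0.5 3.1 1.8
   vertex 0.3 0.8 1.7
   vertex 0.3 4.0 2.5
  endloop
 endfacet
 facet normal -0.749 0.295 -0.593
  outer loop
   vertex 0.5 3.1 1.8
   vertex 0.3 4.0 2.5
   vertex 2.2 4.8 0.5
  endloop
 endfacet
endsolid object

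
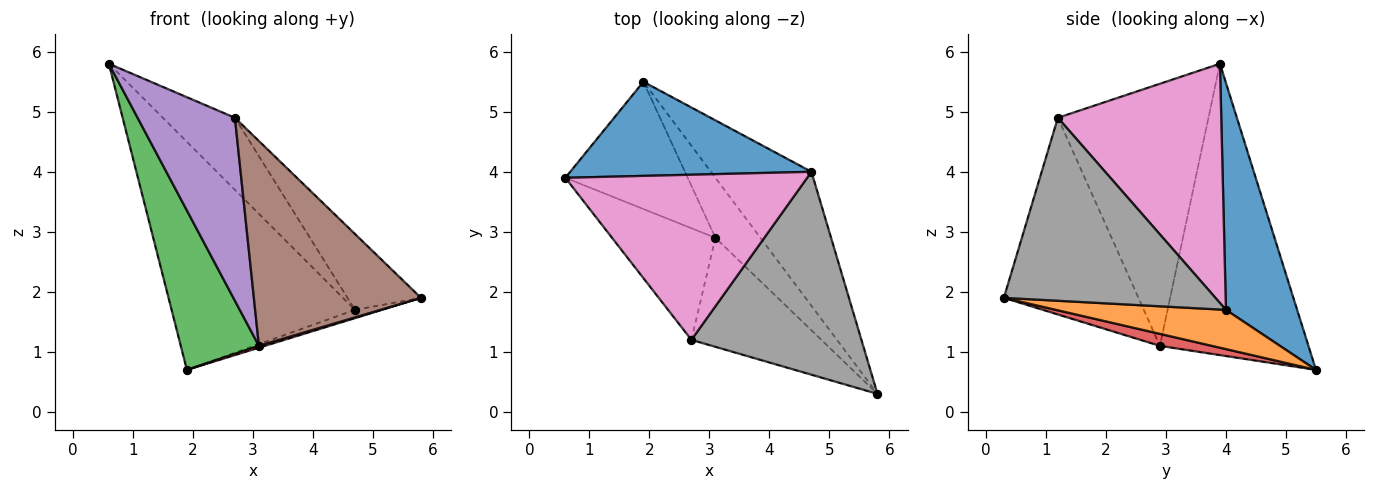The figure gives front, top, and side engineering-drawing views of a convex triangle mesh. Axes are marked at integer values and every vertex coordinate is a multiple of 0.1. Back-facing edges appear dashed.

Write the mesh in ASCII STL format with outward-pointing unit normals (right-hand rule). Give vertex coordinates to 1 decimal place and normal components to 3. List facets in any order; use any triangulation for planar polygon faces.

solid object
 facet normal 0.338 0.870 0.359
  outer loop
   vertex 4.7 4.0 1.7
   vertex 1.9 5.5 0.7
   vertex 0.6 3.9 5.8
  endloop
 endfacet
 facet normal 0.363 0.058 -0.930
  outer loop
   vertex 4.7 4.0 1.7
   vertex 5.8 0.3 1.9
   vertex 1.9 5.5 0.7
  endloop
 endfacet
 facet normal -0.830 -0.436 -0.348
  outer loop
   vertex 3.1 2.9 1.1
   vertex 0.6 3.9 5.8
   vertex 1.9 5.5 0.7
  endloop
 endfacet
 facet normal 0.258 -0.030 -0.966
  outer loop
   vertex 3.1 2.9 1.1
   vertex 1.9 5.5 0.7
   vertex 5.8 0.3 1.9
  endloop
 endfacet
 facet normal -0.797 -0.515 -0.314
  outer loop
   vertex 2.7 1.2 4.9
   vertex 0.6 3.9 5.8
   vertex 3.1 2.9 1.1
  endloop
 endfacet
 facet normal -0.579 -0.720 -0.383
  outer loop
   vertex 2.7 1.2 4.9
   vertex 3.1 2.9 1.1
   vertex 5.8 0.3 1.9
  endloop
 endfacet
 facet normal 0.672 0.296 0.679
  outer loop
   vertex 2.7 1.2 4.9
   vertex 4.7 4.0 1.7
   vertex 0.6 3.9 5.8
  endloop
 endfacet
 facet normal 0.710 0.247 0.660
  outer loop
   vertex 2.7 1.2 4.9
   vertex 5.8 0.3 1.9
   vertex 4.7 4.0 1.7
  endloop
 endfacet
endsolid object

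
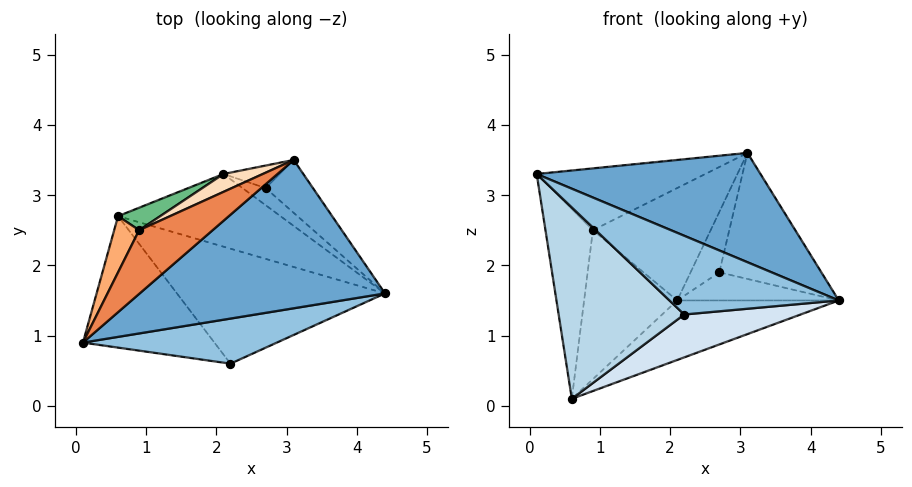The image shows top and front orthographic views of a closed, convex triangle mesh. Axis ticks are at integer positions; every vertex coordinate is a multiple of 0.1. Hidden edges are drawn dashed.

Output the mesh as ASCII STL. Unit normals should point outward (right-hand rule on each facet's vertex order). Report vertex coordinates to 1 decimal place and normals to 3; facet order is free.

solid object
 facet normal 0.398 -0.544 0.739
  outer loop
   vertex 3.1 3.5 3.6
   vertex 0.1 0.9 3.3
   vertex 4.4 1.6 1.5
  endloop
 endfacet
 facet normal 0.330 -0.819 0.469
  outer loop
   vertex 2.2 0.6 1.3
   vertex 4.4 1.6 1.5
   vertex 0.1 0.9 3.3
  endloop
 endfacet
 facet normal -0.549 -0.689 -0.473
  outer loop
   vertex 2.2 0.6 1.3
   vertex 0.1 0.9 3.3
   vertex 0.6 2.7 0.1
  endloop
 endfacet
 facet normal 0.237 -0.340 -0.910
  outer loop
   vertex 2.2 0.6 1.3
   vertex 0.6 2.7 0.1
   vertex 4.4 1.6 1.5
  endloop
 endfacet
 facet normal -0.560 0.577 0.595
  outer loop
   vertex 0.9 2.5 2.5
   vertex 0.1 0.9 3.3
   vertex 3.1 3.5 3.6
  endloop
 endfacet
 facet normal -0.853 0.501 0.148
  outer loop
   vertex 0.9 2.5 2.5
   vertex 0.6 2.7 0.1
   vertex 0.1 0.9 3.3
  endloop
 endfacet
 facet normal 0.424 0.574 -0.700
  outer loop
   vertex 2.1 3.3 1.5
   vertex 4.4 1.6 1.5
   vertex 0.6 2.7 0.1
  endloop
 endfacet
 facet normal -0.467 0.874 0.139
  outer loop
   vertex 2.1 3.3 1.5
   vertex 0.9 2.5 2.5
   vertex 3.1 3.5 3.6
  endloop
 endfacet
 facet normal -0.472 0.872 0.132
  outer loop
   vertex 2.1 3.3 1.5
   vertex 0.6 2.7 0.1
   vertex 0.9 2.5 2.5
  endloop
 endfacet
 facet normal 0.586 0.747 -0.314
  outer loop
   vertex 2.7 3.1 1.9
   vertex 3.1 3.5 3.6
   vertex 4.4 1.6 1.5
  endloop
 endfacet
 facet normal 0.534 0.722 -0.440
  outer loop
   vertex 2.7 3.1 1.9
   vertex 4.4 1.6 1.5
   vertex 2.1 3.3 1.5
  endloop
 endfacet
 facet normal 0.478 0.823 -0.306
  outer loop
   vertex 2.7 3.1 1.9
   vertex 2.1 3.3 1.5
   vertex 3.1 3.5 3.6
  endloop
 endfacet
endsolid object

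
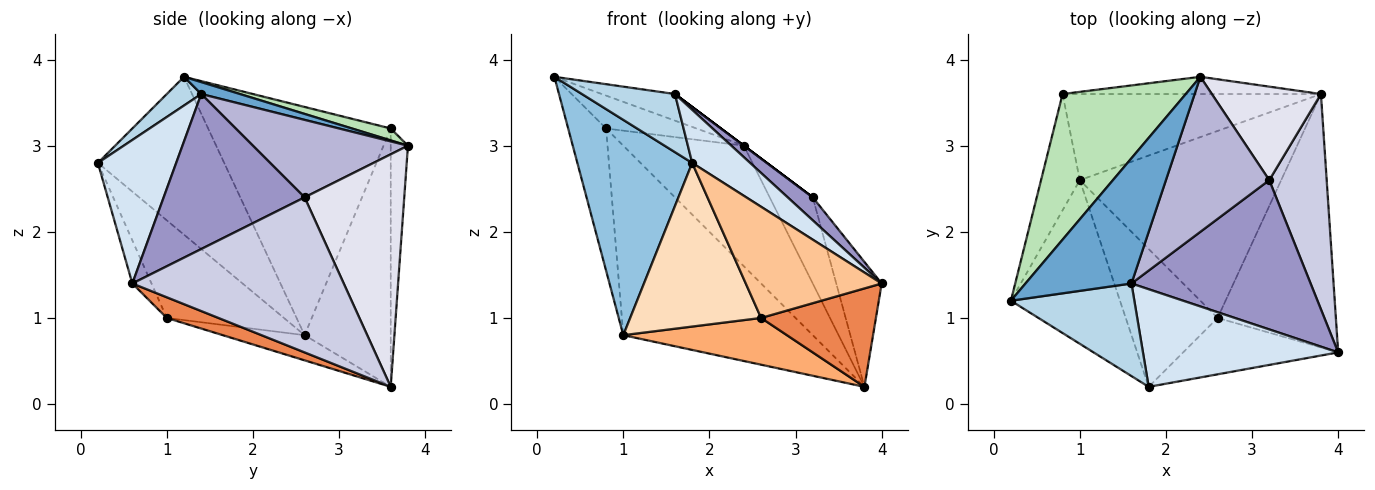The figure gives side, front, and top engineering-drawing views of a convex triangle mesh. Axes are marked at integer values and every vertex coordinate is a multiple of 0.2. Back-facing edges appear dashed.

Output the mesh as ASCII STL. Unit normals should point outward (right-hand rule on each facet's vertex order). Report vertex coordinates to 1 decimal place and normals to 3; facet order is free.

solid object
 facet normal 0.109 0.207 0.972
  outer loop
   vertex 1.6 1.4 3.6
   vertex 2.4 3.8 3.0
   vertex 0.2 1.2 3.8
  endloop
 endfacet
 facet normal -0.659 -0.599 -0.455
  outer loop
   vertex 1.8 0.2 2.8
   vertex 0.2 1.2 3.8
   vertex 1.0 2.6 0.8
  endloop
 endfacet
 facet normal 0.193 -0.522 0.831
  outer loop
   vertex 1.8 0.2 2.8
   vertex 1.6 1.4 3.6
   vertex 0.2 1.2 3.8
  endloop
 endfacet
 facet normal 0.543 -0.401 0.738
  outer loop
   vertex 1.8 0.2 2.8
   vertex 4.0 0.6 1.4
   vertex 1.6 1.4 3.6
  endloop
 endfacet
 facet normal 0.161 -0.357 -0.920
  outer loop
   vertex 2.6 1.0 1.0
   vertex 3.8 3.6 0.2
   vertex 4.0 0.6 1.4
  endloop
 endfacet
 facet normal -0.120 -0.241 -0.963
  outer loop
   vertex 2.6 1.0 1.0
   vertex 1.0 2.6 0.8
   vertex 3.8 3.6 0.2
  endloop
 endfacet
 facet normal -0.125 -0.885 -0.449
  outer loop
   vertex 2.6 1.0 1.0
   vertex 4.0 0.6 1.4
   vertex 1.8 0.2 2.8
  endloop
 endfacet
 facet normal -0.565 -0.631 -0.532
  outer loop
   vertex 2.6 1.0 1.0
   vertex 1.8 0.2 2.8
   vertex 1.0 2.6 0.8
  endloop
 endfacet
 facet normal -0.140 0.980 -0.140
  outer loop
   vertex 0.8 3.6 3.2
   vertex 2.4 3.8 3.0
   vertex 3.8 3.6 0.2
  endloop
 endfacet
 facet normal -0.382 0.841 -0.382
  outer loop
   vertex 0.8 3.6 3.2
   vertex 3.8 3.6 0.2
   vertex 1.0 2.6 0.8
  endloop
 endfacet
 facet normal 0.094 0.219 0.971
  outer loop
   vertex 0.8 3.6 3.2
   vertex 0.2 1.2 3.8
   vertex 2.4 3.8 3.0
  endloop
 endfacet
 facet normal -0.966 0.200 -0.164
  outer loop
   vertex 0.8 3.6 3.2
   vertex 1.0 2.6 0.8
   vertex 0.2 1.2 3.8
  endloop
 endfacet
 facet normal 0.650 -0.116 0.751
  outer loop
   vertex 3.2 2.6 2.4
   vertex 1.6 1.4 3.6
   vertex 4.0 0.6 1.4
  endloop
 endfacet
 facet normal 0.600 0.000 0.800
  outer loop
   vertex 3.2 2.6 2.4
   vertex 2.4 3.8 3.0
   vertex 1.6 1.4 3.6
  endloop
 endfacet
 facet normal 0.919 0.197 0.340
  outer loop
   vertex 3.2 2.6 2.4
   vertex 4.0 0.6 1.4
   vertex 3.8 3.6 0.2
  endloop
 endfacet
 facet normal 0.843 0.364 0.396
  outer loop
   vertex 3.2 2.6 2.4
   vertex 3.8 3.6 0.2
   vertex 2.4 3.8 3.0
  endloop
 endfacet
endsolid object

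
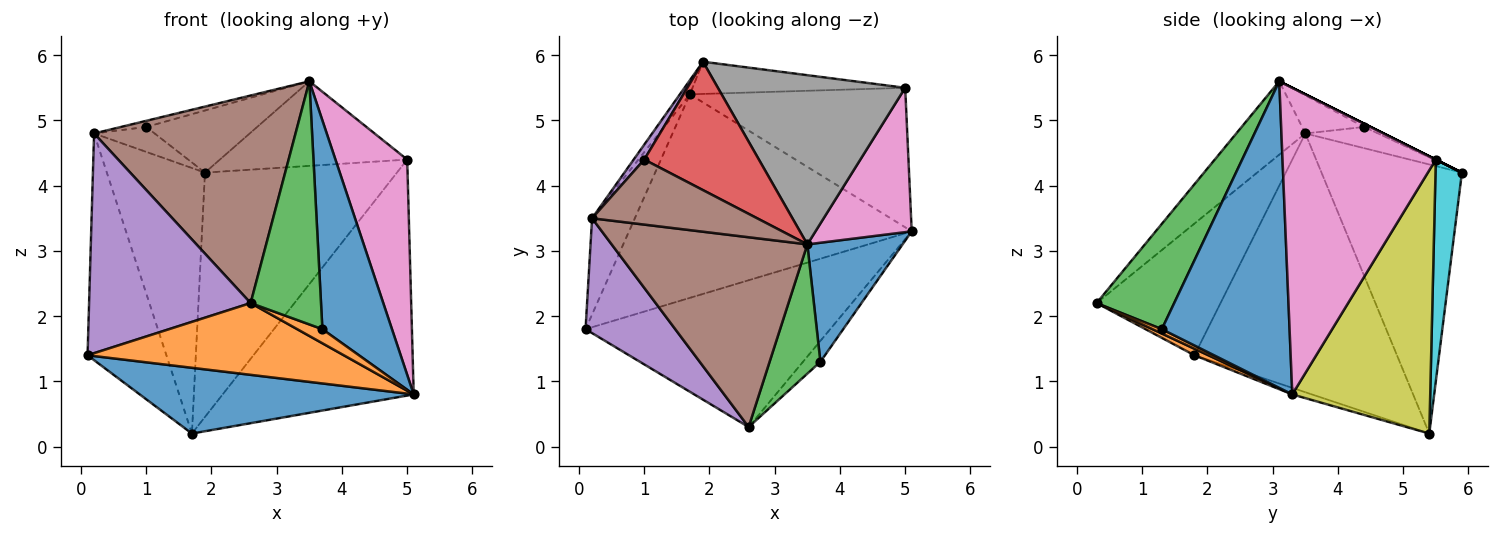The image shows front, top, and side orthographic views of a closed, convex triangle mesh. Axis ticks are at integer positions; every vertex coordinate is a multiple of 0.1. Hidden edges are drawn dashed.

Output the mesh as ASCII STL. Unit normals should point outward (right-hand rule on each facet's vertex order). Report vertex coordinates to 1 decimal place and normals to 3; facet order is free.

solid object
 facet normal -0.022 -0.307 -0.951
  outer loop
   vertex 1.7 5.4 0.2
   vertex 5.1 3.3 0.8
   vertex 0.1 1.8 1.4
  endloop
 endfacet
 facet normal 0.024 -0.439 -0.898
  outer loop
   vertex 2.6 0.3 2.2
   vertex 0.1 1.8 1.4
   vertex 5.1 3.3 0.8
  endloop
 endfacet
 facet normal -0.921 0.359 -0.152
  outer loop
   vertex 0.2 3.5 4.8
   vertex 1.7 5.4 0.2
   vertex 0.1 1.8 1.4
  endloop
 endfacet
 facet normal -0.819 0.573 -0.031
  outer loop
   vertex 0.2 3.5 4.8
   vertex 1.9 5.9 4.2
   vertex 1.7 5.4 0.2
  endloop
 endfacet
 facet normal -0.562 -0.733 0.383
  outer loop
   vertex 0.2 3.5 4.8
   vertex 0.1 1.8 1.4
   vertex 2.6 0.3 2.2
  endloop
 endfacet
 facet normal -0.245 -0.715 0.654
  outer loop
   vertex 0.2 3.5 4.8
   vertex 2.6 0.3 2.2
   vertex 3.5 3.1 5.6
  endloop
 endfacet
 facet normal 0.871 -0.408 0.273
  outer loop
   vertex 5.0 5.5 4.4
   vertex 3.5 3.1 5.6
   vertex 5.1 3.3 0.8
  endloop
 endfacet
 facet normal 0.000 0.447 0.894
  outer loop
   vertex 5.0 5.5 4.4
   vertex 1.9 5.9 4.2
   vertex 3.5 3.1 5.6
  endloop
 endfacet
 facet normal 0.528 0.731 -0.432
  outer loop
   vertex 5.0 5.5 4.4
   vertex 5.1 3.3 0.8
   vertex 1.7 5.4 0.2
  endloop
 endfacet
 facet normal 0.135 0.982 -0.130
  outer loop
   vertex 5.0 5.5 4.4
   vertex 1.7 5.4 0.2
   vertex 1.9 5.9 4.2
  endloop
 endfacet
 facet normal 0.847 -0.461 0.263
  outer loop
   vertex 3.7 1.3 1.8
   vertex 5.1 3.3 0.8
   vertex 3.5 3.1 5.6
  endloop
 endfacet
 facet normal 0.203 -0.548 -0.812
  outer loop
   vertex 3.7 1.3 1.8
   vertex 2.6 0.3 2.2
   vertex 5.1 3.3 0.8
  endloop
 endfacet
 facet normal 0.698 -0.633 0.336
  outer loop
   vertex 3.7 1.3 1.8
   vertex 3.5 3.1 5.6
   vertex 2.6 0.3 2.2
  endloop
 endfacet
 facet normal -0.026 0.435 0.900
  outer loop
   vertex 1.0 4.4 4.9
   vertex 3.5 3.1 5.6
   vertex 1.9 5.9 4.2
  endloop
 endfacet
 facet normal -0.717 0.598 0.359
  outer loop
   vertex 1.0 4.4 4.9
   vertex 1.9 5.9 4.2
   vertex 0.2 3.5 4.8
  endloop
 endfacet
 facet normal -0.224 0.091 0.970
  outer loop
   vertex 1.0 4.4 4.9
   vertex 0.2 3.5 4.8
   vertex 3.5 3.1 5.6
  endloop
 endfacet
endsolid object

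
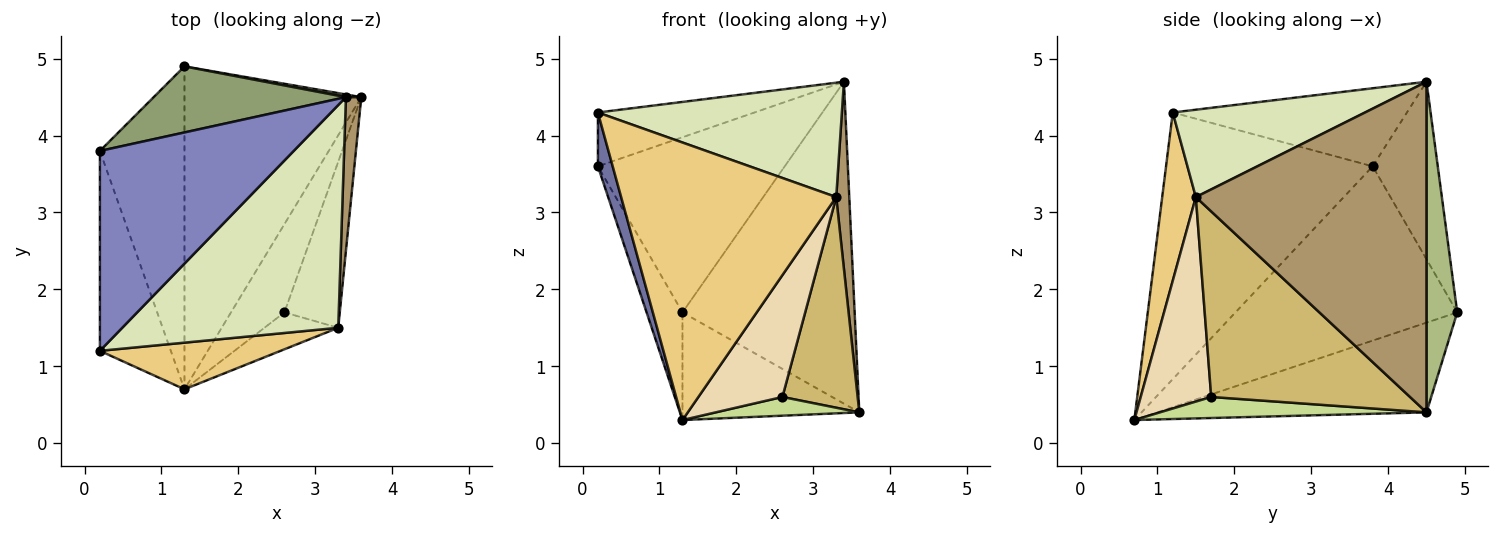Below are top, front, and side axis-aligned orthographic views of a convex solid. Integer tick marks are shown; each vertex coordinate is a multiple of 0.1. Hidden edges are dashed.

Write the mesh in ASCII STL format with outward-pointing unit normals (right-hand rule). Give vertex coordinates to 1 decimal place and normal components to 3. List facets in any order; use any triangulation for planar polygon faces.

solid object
 facet normal -0.964 -0.069 -0.256
  outer loop
   vertex 0.2 1.2 4.3
   vertex 0.2 3.8 3.6
   vertex 1.3 0.7 0.3
  endloop
 endfacet
 facet normal -0.362 0.242 0.900
  outer loop
   vertex 0.2 1.2 4.3
   vertex 3.4 4.5 4.7
   vertex 0.2 3.8 3.6
  endloop
 endfacet
 facet normal -0.890 0.144 -0.432
  outer loop
   vertex 1.3 4.9 1.7
   vertex 1.3 0.7 0.3
   vertex 0.2 3.8 3.6
  endloop
 endfacet
 facet normal -0.434 0.285 -0.855
  outer loop
   vertex 1.3 4.9 1.7
   vertex 3.6 4.5 0.4
   vertex 1.3 0.7 0.3
  endloop
 endfacet
 facet normal -0.310 0.890 0.336
  outer loop
   vertex 1.3 4.9 1.7
   vertex 0.2 3.8 3.6
   vertex 3.4 4.5 4.7
  endloop
 endfacet
 facet normal 0.176 0.984 0.008
  outer loop
   vertex 1.3 4.9 1.7
   vertex 3.4 4.5 4.7
   vertex 3.6 4.5 0.4
  endloop
 endfacet
 facet normal 0.360 -0.194 -0.913
  outer loop
   vertex 2.6 1.7 0.6
   vertex 1.3 0.7 0.3
   vertex 3.6 4.5 0.4
  endloop
 endfacet
 facet normal 0.339 -0.430 0.837
  outer loop
   vertex 3.3 1.5 3.2
   vertex 3.4 4.5 4.7
   vertex 0.2 1.2 4.3
  endloop
 endfacet
 facet normal 0.997 -0.056 0.046
  outer loop
   vertex 3.3 1.5 3.2
   vertex 3.6 4.5 0.4
   vertex 3.4 4.5 4.7
  endloop
 endfacet
 facet normal 0.901 -0.341 -0.269
  outer loop
   vertex 3.3 1.5 3.2
   vertex 2.6 1.7 0.6
   vertex 3.6 4.5 0.4
  endloop
 endfacet
 facet normal 0.152 -0.975 0.164
  outer loop
   vertex 3.3 1.5 3.2
   vertex 0.2 1.2 4.3
   vertex 1.3 0.7 0.3
  endloop
 endfacet
 facet normal 0.626 -0.746 -0.226
  outer loop
   vertex 3.3 1.5 3.2
   vertex 1.3 0.7 0.3
   vertex 2.6 1.7 0.6
  endloop
 endfacet
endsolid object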